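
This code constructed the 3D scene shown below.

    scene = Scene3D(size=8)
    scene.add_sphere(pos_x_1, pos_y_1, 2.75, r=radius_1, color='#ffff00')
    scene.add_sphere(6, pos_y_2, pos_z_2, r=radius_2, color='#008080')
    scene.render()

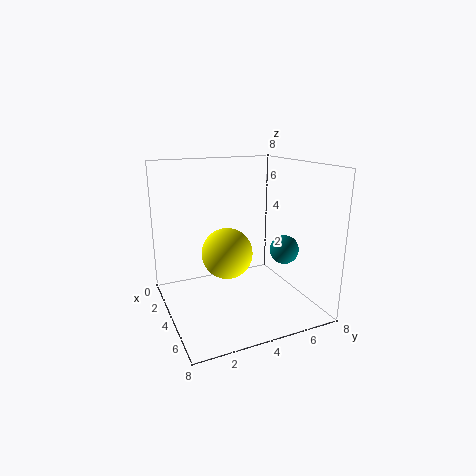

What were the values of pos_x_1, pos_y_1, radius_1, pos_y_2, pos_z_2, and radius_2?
pos_x_1 = 3; pos_y_1 = 3.75; radius_1 = 1.5; pos_y_2 = 5.75; pos_z_2 = 3.75; radius_2 = 0.75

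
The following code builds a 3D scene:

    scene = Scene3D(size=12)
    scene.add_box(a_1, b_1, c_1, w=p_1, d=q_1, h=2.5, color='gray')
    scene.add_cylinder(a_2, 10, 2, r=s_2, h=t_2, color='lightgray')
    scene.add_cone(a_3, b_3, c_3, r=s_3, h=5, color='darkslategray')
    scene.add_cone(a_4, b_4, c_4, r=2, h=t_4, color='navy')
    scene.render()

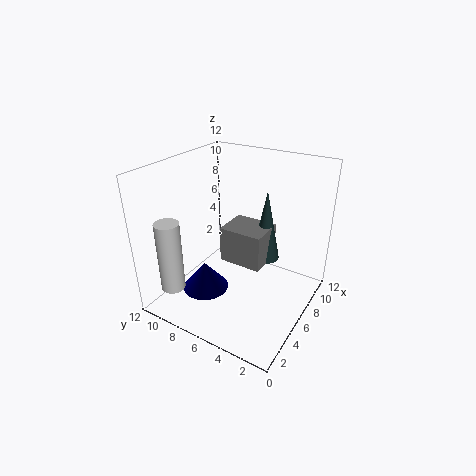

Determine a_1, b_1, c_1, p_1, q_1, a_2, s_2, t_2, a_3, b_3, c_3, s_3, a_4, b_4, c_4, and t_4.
a_1 = 2
b_1 = 2
c_1 = 6.5
p_1 = 2.5
q_1 = 3
a_2 = 2
s_2 = 1
t_2 = 6
a_3 = 4
b_3 = 2.5
c_3 = 6.5
s_3 = 1
a_4 = 4.5
b_4 = 8.5
c_4 = 1
t_4 = 2.5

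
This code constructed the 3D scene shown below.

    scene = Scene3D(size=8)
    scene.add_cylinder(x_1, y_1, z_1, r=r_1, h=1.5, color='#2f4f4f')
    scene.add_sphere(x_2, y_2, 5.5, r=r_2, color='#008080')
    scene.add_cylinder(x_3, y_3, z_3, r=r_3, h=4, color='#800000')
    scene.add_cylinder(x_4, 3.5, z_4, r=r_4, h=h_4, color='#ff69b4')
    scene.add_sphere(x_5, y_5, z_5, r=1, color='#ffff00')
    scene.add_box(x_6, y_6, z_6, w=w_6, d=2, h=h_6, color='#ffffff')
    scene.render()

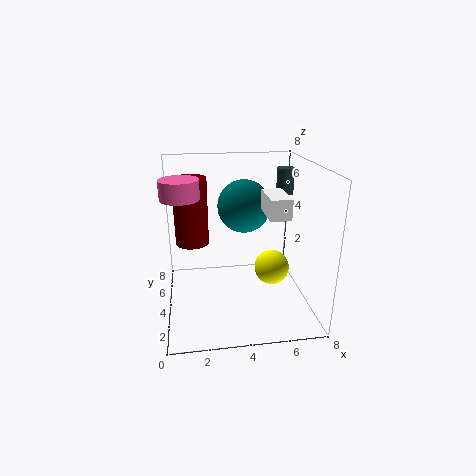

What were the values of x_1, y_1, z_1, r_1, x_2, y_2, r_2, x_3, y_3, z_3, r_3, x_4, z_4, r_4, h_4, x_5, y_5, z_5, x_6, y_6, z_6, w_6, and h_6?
x_1 = 7; y_1 = 5.5; z_1 = 6; r_1 = 0.5; x_2 = 4.5; y_2 = 5; r_2 = 1.5; x_3 = 1.5; y_3 = 6; z_3 = 3; r_3 = 1; x_4 = 1; z_4 = 6.5; r_4 = 1; h_4 = 1; x_5 = 6; y_5 = 4; z_5 = 2; x_6 = 5; y_6 = 1; z_6 = 6; w_6 = 1; h_6 = 1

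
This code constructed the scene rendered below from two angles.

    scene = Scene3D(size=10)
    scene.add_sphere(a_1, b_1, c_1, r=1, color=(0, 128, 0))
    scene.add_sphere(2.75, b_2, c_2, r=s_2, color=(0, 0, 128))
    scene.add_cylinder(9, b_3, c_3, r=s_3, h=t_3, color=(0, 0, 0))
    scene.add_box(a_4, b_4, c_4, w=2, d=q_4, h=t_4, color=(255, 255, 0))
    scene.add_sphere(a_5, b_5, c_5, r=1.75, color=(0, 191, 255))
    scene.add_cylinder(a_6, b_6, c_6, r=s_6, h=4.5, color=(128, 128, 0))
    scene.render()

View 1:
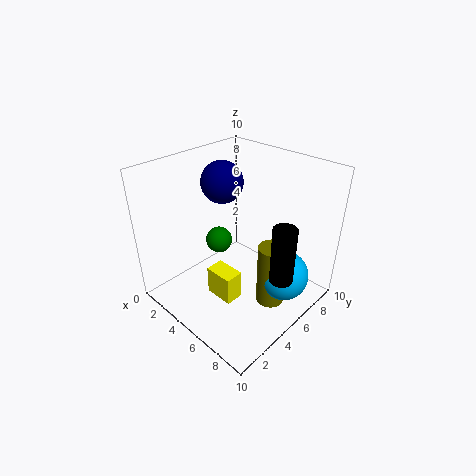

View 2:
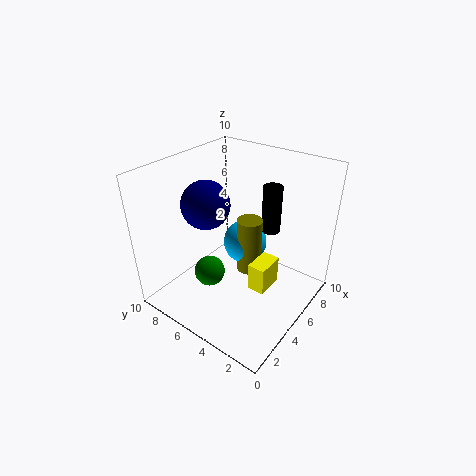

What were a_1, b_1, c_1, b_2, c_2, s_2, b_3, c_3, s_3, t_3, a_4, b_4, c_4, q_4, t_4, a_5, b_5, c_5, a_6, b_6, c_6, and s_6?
a_1 = 2.5, b_1 = 5.5, c_1 = 3.5, b_2 = 5.75, c_2 = 8.25, s_2 = 1.5, b_3 = 4.75, c_3 = 3.75, s_3 = 0.75, t_3 = 3.75, a_4 = 4.5, b_4 = 2.5, c_4 = 1.5, q_4 = 1.25, t_4 = 2, a_5 = 8, b_5 = 6.5, c_5 = 2.5, a_6 = 7.5, b_6 = 5.75, c_6 = 0.5, s_6 = 1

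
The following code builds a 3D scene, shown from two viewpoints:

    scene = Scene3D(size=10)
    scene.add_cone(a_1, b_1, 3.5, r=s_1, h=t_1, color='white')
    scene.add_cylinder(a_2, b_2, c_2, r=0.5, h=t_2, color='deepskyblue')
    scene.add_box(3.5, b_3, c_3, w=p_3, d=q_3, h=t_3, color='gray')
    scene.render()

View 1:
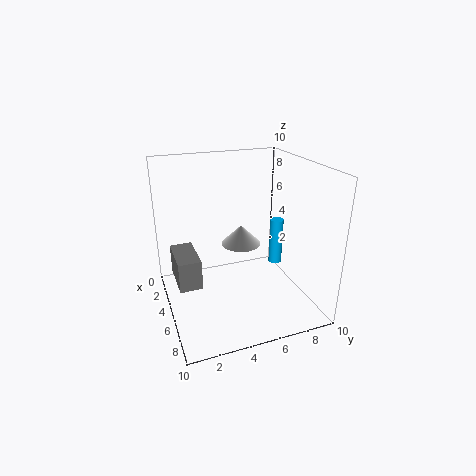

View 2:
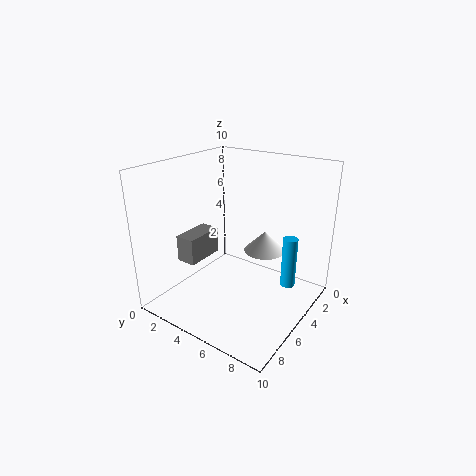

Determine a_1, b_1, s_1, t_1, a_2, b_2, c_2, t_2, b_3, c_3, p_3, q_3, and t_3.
a_1 = 3, b_1 = 6, s_1 = 1.5, t_1 = 1.5, a_2 = 4, b_2 = 8.5, c_2 = 2, t_2 = 3.5, b_3 = 0.5, c_3 = 2.5, p_3 = 3, q_3 = 1.5, t_3 = 2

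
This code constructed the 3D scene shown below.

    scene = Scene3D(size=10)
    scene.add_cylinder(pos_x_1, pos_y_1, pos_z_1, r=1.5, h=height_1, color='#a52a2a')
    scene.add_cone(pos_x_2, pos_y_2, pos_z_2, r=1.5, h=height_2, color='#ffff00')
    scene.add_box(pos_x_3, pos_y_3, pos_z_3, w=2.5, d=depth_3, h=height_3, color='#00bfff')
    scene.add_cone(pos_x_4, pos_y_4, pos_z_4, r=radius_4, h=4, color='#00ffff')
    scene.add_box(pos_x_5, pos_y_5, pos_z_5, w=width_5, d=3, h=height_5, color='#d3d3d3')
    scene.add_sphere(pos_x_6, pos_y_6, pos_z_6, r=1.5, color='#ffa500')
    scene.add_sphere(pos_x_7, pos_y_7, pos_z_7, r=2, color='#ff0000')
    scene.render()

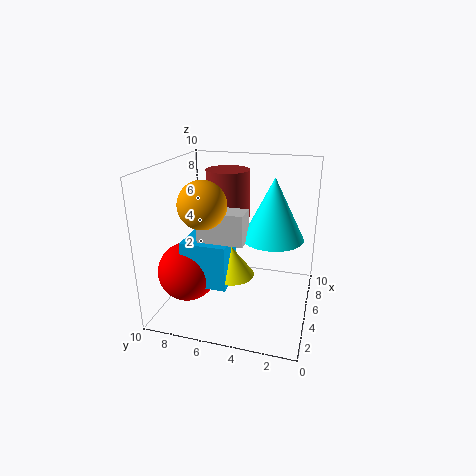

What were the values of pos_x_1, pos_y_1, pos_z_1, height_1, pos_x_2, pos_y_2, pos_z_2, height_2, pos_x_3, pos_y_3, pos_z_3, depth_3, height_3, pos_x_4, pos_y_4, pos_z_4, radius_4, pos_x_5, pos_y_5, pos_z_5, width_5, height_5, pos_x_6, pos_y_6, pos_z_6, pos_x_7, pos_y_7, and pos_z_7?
pos_x_1 = 6, pos_y_1 = 6, pos_z_1 = 5, height_1 = 4.5, pos_x_2 = 3.5, pos_y_2 = 5, pos_z_2 = 3, height_2 = 2, pos_x_3 = 2, pos_y_3 = 5, pos_z_3 = 2.5, depth_3 = 3, height_3 = 3, pos_x_4 = 4.5, pos_y_4 = 2.5, pos_z_4 = 5.5, radius_4 = 2, pos_x_5 = 2.5, pos_y_5 = 4, pos_z_5 = 5.5, width_5 = 1.5, height_5 = 2, pos_x_6 = 2.5, pos_y_6 = 6.5, pos_z_6 = 8, pos_x_7 = 3, pos_y_7 = 8, pos_z_7 = 3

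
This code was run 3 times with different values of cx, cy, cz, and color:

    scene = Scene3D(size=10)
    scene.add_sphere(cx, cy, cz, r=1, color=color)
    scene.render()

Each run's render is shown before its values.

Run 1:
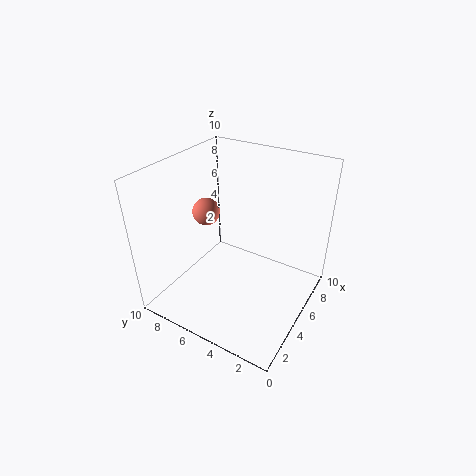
cx = 5.5, cy = 8, cz = 6, color = 'salmon'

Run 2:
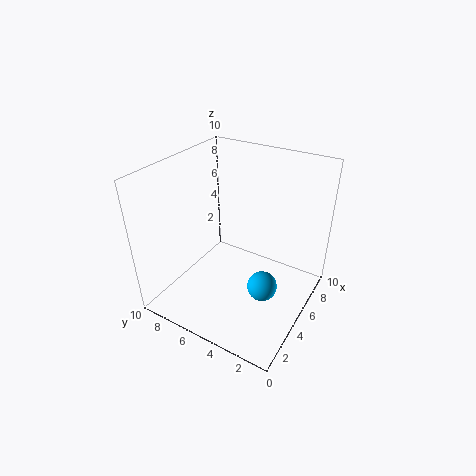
cx = 4, cy = 2.5, cz = 2.5, color = 'deepskyblue'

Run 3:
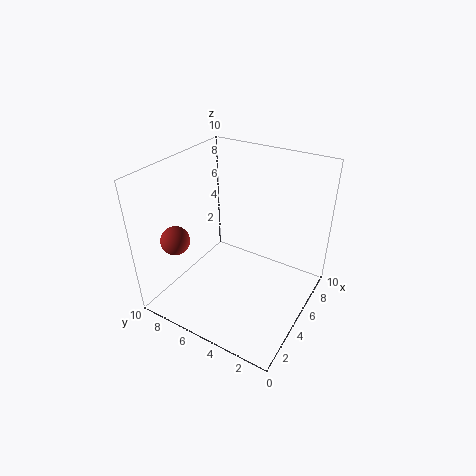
cx = 2.5, cy = 8.5, cz = 5, color = 'brown'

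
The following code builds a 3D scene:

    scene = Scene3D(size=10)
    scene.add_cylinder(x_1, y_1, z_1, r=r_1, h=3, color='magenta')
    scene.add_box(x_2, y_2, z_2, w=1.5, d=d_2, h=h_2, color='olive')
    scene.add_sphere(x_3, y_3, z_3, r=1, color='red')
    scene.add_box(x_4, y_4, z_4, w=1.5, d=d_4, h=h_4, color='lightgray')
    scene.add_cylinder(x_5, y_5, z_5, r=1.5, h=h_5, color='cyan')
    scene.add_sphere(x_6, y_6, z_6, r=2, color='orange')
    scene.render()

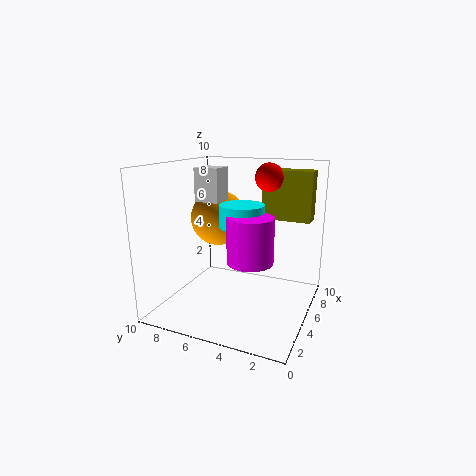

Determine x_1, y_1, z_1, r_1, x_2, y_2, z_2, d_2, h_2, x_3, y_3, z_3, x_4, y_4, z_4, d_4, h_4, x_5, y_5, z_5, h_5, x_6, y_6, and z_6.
x_1 = 3.5, y_1 = 3.5, z_1 = 4, r_1 = 1.5, x_2 = 7, y_2 = 0.5, z_2 = 6, d_2 = 3.5, h_2 = 3.5, x_3 = 7, y_3 = 3.5, z_3 = 9, x_4 = 2, y_4 = 5, z_4 = 8, d_4 = 1.5, h_4 = 2, x_5 = 4.5, y_5 = 4.5, z_5 = 6, h_5 = 1.5, x_6 = 6, y_6 = 7, z_6 = 6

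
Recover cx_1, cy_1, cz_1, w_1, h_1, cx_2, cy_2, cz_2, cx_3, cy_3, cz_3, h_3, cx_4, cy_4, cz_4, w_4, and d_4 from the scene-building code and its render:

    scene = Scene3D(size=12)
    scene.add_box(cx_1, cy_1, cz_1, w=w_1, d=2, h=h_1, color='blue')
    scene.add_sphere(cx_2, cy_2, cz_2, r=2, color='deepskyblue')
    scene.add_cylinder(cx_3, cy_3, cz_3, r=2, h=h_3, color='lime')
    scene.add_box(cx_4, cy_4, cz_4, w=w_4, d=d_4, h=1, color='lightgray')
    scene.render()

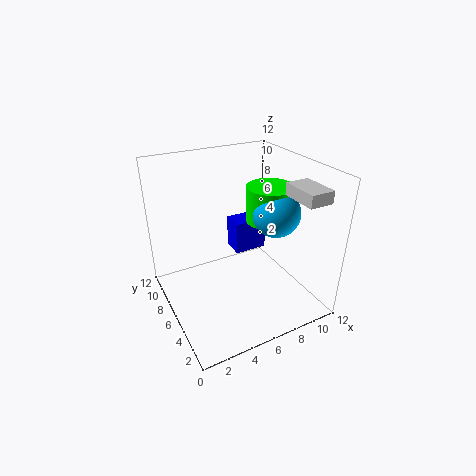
cx_1 = 7
cy_1 = 8
cz_1 = 3
w_1 = 3
h_1 = 3
cx_2 = 9
cy_2 = 5
cz_2 = 8
cx_3 = 9
cy_3 = 6
cz_3 = 7
h_3 = 3
cx_4 = 9
cy_4 = 1
cz_4 = 10
w_4 = 2
d_4 = 3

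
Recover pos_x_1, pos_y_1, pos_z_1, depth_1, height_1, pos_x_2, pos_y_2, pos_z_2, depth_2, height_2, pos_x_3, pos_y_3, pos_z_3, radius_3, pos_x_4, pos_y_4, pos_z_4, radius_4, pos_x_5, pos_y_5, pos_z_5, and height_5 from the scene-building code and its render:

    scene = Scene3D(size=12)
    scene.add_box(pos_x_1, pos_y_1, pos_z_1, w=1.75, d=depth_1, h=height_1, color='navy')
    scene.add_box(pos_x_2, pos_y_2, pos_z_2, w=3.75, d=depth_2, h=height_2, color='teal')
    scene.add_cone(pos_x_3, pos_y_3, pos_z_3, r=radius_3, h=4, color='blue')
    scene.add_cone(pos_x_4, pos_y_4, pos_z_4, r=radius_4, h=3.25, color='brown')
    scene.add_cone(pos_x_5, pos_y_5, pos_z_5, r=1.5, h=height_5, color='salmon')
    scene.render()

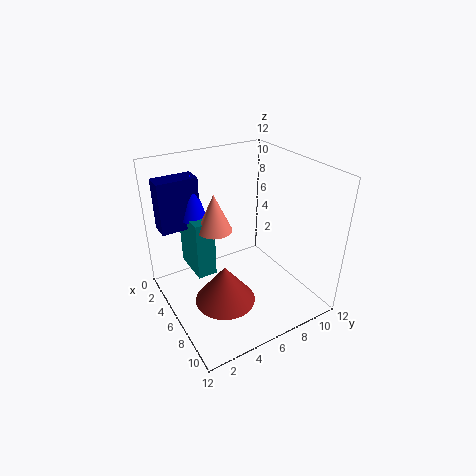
pos_x_1 = 0.75, pos_y_1 = 0.75, pos_z_1 = 6, depth_1 = 3.5, height_1 = 4.5, pos_x_2 = 0.5, pos_y_2 = 3, pos_z_2 = 1.75, depth_2 = 1.75, height_2 = 5.25, pos_x_3 = 2, pos_y_3 = 3.75, pos_z_3 = 6.75, radius_3 = 1.25, pos_x_4 = 7.25, pos_y_4 = 4, pos_z_4 = 1.25, radius_4 = 2.5, pos_x_5 = 4.25, pos_y_5 = 4.75, pos_z_5 = 6.25, height_5 = 3.25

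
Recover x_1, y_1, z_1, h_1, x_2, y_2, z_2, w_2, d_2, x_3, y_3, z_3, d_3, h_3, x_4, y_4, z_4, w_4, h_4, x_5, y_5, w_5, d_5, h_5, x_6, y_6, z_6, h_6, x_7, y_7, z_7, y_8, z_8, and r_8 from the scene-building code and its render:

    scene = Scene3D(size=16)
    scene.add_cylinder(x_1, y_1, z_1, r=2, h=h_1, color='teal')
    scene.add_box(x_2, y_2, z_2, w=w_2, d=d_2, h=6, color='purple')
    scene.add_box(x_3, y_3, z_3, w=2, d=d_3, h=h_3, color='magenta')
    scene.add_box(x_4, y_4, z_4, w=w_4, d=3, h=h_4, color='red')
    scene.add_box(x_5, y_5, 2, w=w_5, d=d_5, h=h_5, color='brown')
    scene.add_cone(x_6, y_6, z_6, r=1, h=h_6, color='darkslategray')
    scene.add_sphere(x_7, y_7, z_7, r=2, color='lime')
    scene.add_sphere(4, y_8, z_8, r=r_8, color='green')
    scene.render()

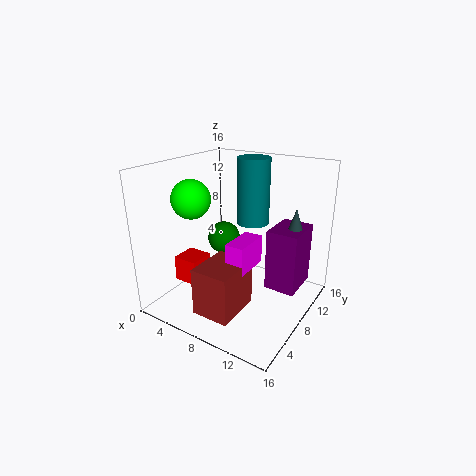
x_1 = 7, y_1 = 13, z_1 = 8, h_1 = 8, x_2 = 13, y_2 = 5, z_2 = 5, w_2 = 3, d_2 = 4, x_3 = 9, y_3 = 4, z_3 = 6, d_3 = 4, h_3 = 3, x_4 = 1, y_4 = 5, z_4 = 2, w_4 = 3, h_4 = 3, x_5 = 7, y_5 = 1, w_5 = 4, d_5 = 5, h_5 = 5, x_6 = 15, y_6 = 7, z_6 = 10, h_6 = 3, x_7 = 5, y_7 = 4, z_7 = 13, y_8 = 11, z_8 = 6, r_8 = 2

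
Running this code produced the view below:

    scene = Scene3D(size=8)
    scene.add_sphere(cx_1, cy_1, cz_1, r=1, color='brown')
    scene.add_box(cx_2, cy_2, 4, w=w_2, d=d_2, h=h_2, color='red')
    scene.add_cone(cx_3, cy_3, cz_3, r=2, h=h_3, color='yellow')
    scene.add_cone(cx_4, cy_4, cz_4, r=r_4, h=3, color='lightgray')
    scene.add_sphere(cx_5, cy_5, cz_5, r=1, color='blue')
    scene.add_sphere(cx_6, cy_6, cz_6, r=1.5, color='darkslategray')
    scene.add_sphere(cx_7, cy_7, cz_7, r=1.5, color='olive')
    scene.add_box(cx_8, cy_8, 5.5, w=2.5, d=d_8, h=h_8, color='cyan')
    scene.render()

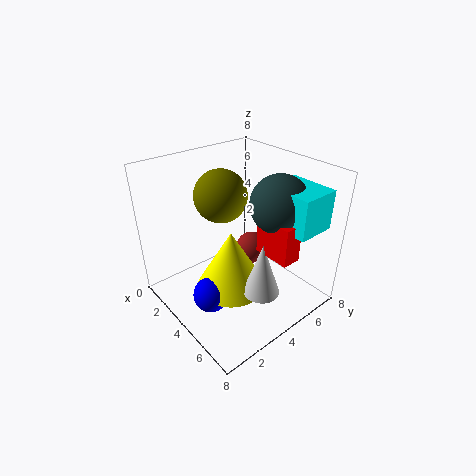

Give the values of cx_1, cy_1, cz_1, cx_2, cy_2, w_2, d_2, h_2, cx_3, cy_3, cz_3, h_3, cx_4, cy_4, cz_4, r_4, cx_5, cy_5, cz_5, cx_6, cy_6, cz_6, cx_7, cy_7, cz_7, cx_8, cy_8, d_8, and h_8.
cx_1 = 3
cy_1 = 6
cz_1 = 2
cx_2 = 5.5
cy_2 = 4
w_2 = 2
d_2 = 1
h_2 = 2
cx_3 = 4
cy_3 = 3.5
cz_3 = 1
h_3 = 3.5
cx_4 = 6
cy_4 = 4
cz_4 = 1.5
r_4 = 1
cx_5 = 4
cy_5 = 2
cz_5 = 1
cx_6 = 6
cy_6 = 5
cz_6 = 6.5
cx_7 = 2.5
cy_7 = 4
cz_7 = 6
cx_8 = 5.5
cy_8 = 4.5
d_8 = 2
h_8 = 2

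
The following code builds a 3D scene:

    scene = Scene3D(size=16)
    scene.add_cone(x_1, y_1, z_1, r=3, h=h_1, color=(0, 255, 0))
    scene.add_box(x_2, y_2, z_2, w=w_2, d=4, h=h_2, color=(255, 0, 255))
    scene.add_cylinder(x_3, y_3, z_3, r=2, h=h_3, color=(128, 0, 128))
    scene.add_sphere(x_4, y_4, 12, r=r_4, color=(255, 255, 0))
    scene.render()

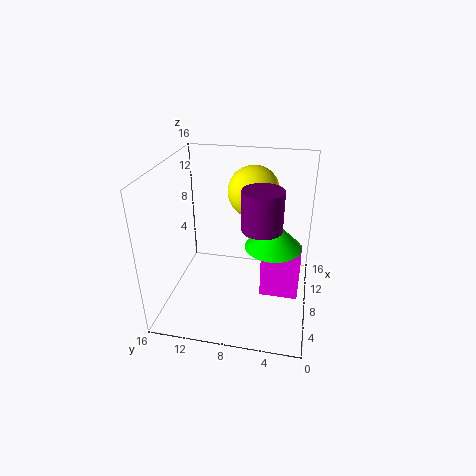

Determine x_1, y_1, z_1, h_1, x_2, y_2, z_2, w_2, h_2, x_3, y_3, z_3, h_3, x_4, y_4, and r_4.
x_1 = 7; y_1 = 4; z_1 = 8; h_1 = 3; x_2 = 5; y_2 = 1; z_2 = 3; w_2 = 3; h_2 = 5; x_3 = 5; y_3 = 5; z_3 = 11; h_3 = 4; x_4 = 12; y_4 = 7; r_4 = 3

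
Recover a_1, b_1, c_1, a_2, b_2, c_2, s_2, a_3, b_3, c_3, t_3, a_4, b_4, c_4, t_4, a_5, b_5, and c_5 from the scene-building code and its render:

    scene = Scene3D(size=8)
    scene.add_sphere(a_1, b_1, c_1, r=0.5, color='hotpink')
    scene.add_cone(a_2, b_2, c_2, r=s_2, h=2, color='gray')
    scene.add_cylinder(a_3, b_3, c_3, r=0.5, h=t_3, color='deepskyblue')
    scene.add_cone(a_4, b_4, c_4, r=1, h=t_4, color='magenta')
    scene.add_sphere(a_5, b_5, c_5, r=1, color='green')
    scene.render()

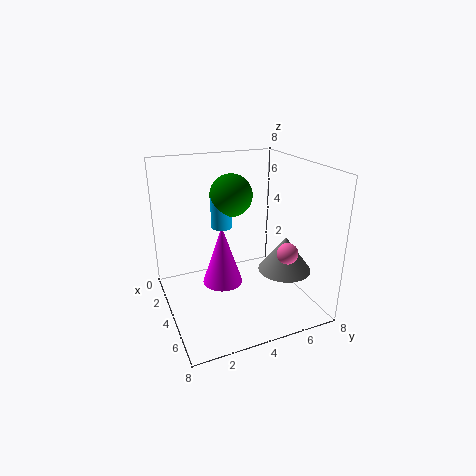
a_1 = 7.5, b_1 = 5, c_1 = 4.5, a_2 = 5, b_2 = 6.5, c_2 = 2, s_2 = 1.5, a_3 = 5.5, b_3 = 2.5, c_3 = 5.5, t_3 = 1.5, a_4 = 5.5, b_4 = 2.5, c_4 = 2.5, t_4 = 3, a_5 = 5.5, b_5 = 3, c_5 = 7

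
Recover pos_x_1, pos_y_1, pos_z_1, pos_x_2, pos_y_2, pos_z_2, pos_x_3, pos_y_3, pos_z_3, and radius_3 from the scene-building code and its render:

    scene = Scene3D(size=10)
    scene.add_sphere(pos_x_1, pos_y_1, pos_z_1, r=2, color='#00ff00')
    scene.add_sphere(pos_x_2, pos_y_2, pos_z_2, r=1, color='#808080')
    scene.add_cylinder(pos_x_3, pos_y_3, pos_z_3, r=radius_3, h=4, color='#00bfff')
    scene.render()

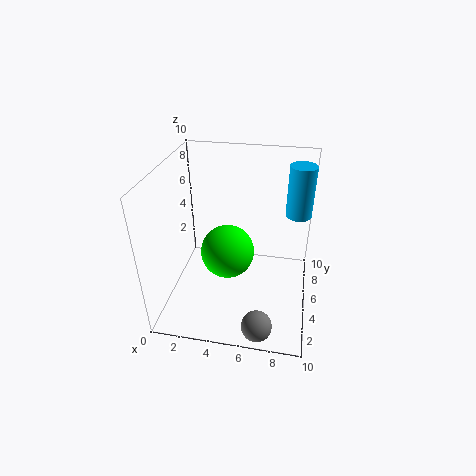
pos_x_1 = 4, pos_y_1 = 6, pos_z_1 = 3, pos_x_2 = 7, pos_y_2 = 1, pos_z_2 = 1, pos_x_3 = 9, pos_y_3 = 9, pos_z_3 = 5, radius_3 = 1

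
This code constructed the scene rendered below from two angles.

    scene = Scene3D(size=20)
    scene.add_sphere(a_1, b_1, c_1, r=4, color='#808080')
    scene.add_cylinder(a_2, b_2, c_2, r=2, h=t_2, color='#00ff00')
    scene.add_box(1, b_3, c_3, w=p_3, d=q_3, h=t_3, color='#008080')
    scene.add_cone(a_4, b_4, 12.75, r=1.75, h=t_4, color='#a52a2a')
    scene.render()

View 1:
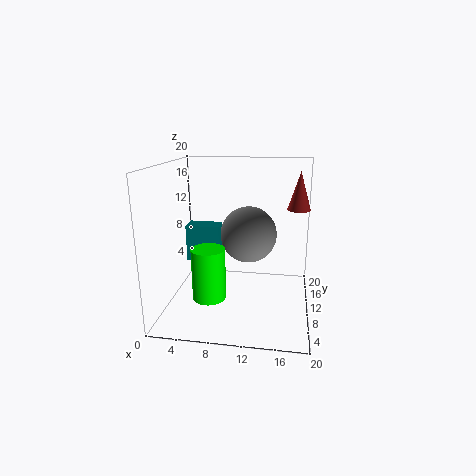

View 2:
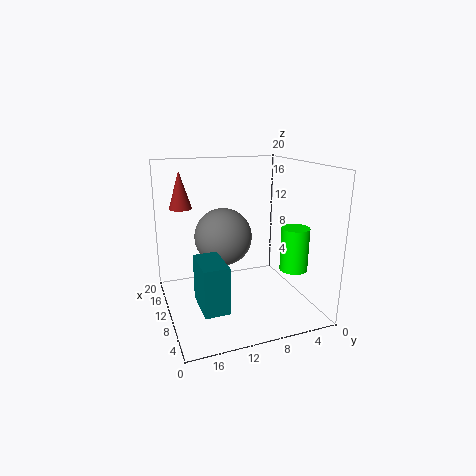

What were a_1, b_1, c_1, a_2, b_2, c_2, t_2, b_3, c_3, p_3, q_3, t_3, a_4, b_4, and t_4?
a_1 = 11.25
b_1 = 11.75
c_1 = 10
a_2 = 7.75
b_2 = 2.25
c_2 = 5
t_2 = 6.25
b_3 = 14.25
c_3 = 4.25
p_3 = 5.25
q_3 = 3
t_3 = 5.75
a_4 = 18.25
b_4 = 16.25
t_4 = 5.75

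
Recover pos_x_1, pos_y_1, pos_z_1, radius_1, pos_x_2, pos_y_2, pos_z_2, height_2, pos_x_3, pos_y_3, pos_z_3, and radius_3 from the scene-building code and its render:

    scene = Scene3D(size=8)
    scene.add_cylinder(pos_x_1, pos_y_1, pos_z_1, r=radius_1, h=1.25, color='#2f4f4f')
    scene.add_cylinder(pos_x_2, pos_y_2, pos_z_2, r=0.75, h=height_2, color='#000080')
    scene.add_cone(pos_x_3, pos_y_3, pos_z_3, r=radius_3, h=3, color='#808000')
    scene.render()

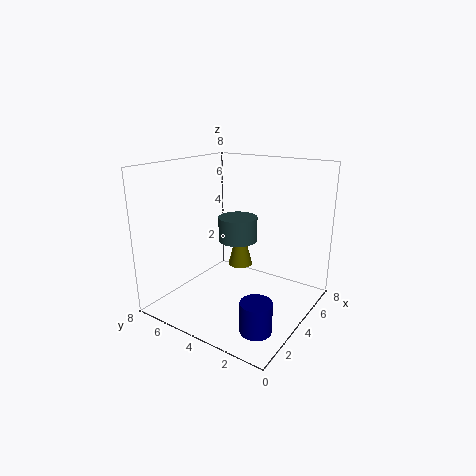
pos_x_1 = 3.25, pos_y_1 = 3.5, pos_z_1 = 4.25, radius_1 = 1, pos_x_2 = 1, pos_y_2 = 1, pos_z_2 = 1, height_2 = 1.5, pos_x_3 = 5.75, pos_y_3 = 5, pos_z_3 = 1.5, radius_3 = 0.75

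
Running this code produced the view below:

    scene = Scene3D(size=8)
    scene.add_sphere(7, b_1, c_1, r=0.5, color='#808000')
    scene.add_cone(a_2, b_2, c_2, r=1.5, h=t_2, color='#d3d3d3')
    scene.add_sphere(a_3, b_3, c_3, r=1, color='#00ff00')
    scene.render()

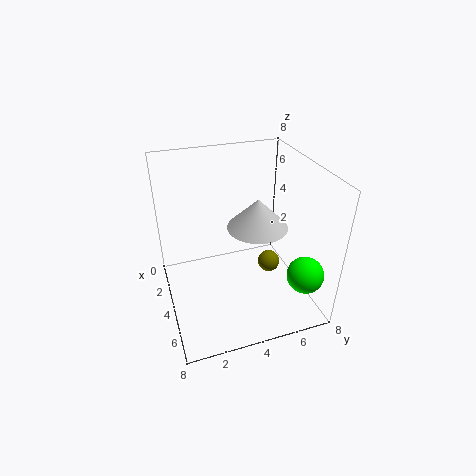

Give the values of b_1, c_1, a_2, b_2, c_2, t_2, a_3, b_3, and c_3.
b_1 = 4.5, c_1 = 4.5, a_2 = 5.5, b_2 = 4.5, c_2 = 5.5, t_2 = 1.5, a_3 = 6.5, b_3 = 7, c_3 = 2.5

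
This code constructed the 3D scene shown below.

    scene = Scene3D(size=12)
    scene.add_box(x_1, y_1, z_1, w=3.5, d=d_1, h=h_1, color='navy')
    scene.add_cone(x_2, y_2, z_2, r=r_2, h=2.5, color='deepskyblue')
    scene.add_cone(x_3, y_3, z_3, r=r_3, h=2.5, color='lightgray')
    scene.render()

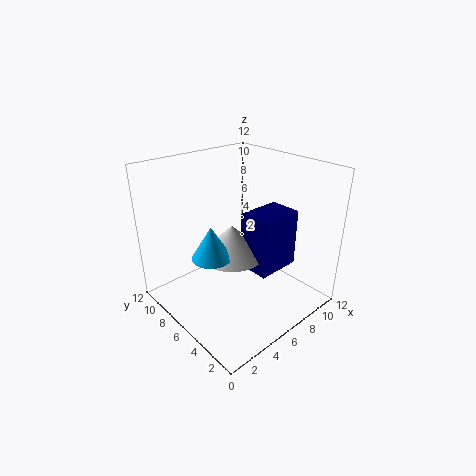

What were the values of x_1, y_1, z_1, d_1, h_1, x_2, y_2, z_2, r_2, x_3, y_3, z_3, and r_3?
x_1 = 5; y_1 = 2; z_1 = 4.5; d_1 = 2.5; h_1 = 4.5; x_2 = 2.5; y_2 = 5; z_2 = 6; r_2 = 1.5; x_3 = 4.5; y_3 = 5; z_3 = 5.5; r_3 = 2.5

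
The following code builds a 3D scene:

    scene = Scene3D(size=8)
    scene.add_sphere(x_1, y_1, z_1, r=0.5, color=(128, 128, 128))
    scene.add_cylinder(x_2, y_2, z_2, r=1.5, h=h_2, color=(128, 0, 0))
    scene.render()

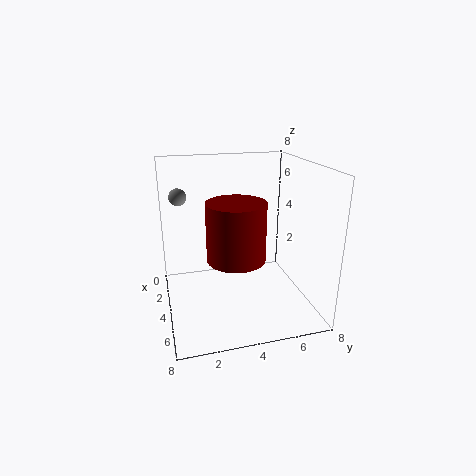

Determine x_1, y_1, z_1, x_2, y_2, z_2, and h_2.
x_1 = 2
y_1 = 1
z_1 = 6
x_2 = 5.5
y_2 = 3.5
z_2 = 3.5
h_2 = 3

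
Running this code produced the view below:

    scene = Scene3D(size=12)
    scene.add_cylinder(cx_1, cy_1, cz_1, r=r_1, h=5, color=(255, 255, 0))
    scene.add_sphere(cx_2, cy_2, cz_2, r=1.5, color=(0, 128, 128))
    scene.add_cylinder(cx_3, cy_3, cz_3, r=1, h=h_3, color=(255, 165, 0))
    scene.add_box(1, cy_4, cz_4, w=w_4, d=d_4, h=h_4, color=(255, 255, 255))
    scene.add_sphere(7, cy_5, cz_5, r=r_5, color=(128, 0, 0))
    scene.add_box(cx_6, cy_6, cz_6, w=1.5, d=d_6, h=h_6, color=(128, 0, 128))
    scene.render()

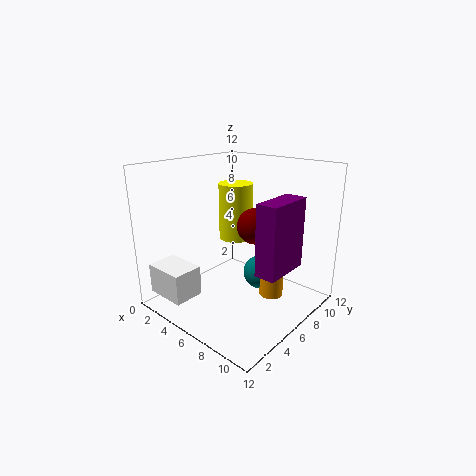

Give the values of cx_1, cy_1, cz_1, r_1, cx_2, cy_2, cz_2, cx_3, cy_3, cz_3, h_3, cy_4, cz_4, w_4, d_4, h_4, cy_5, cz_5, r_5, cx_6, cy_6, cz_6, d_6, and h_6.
cx_1 = 4
cy_1 = 8
cz_1 = 5
r_1 = 1.5
cx_2 = 6.5
cy_2 = 8.5
cz_2 = 2
cx_3 = 8.5
cy_3 = 7.5
cz_3 = 1
h_3 = 3.5
cy_4 = 0.5
cz_4 = 1.5
w_4 = 3.5
d_4 = 2.5
h_4 = 2.5
cy_5 = 7
cz_5 = 7
r_5 = 1.5
cx_6 = 10.5
cy_6 = 2.5
cz_6 = 5.5
d_6 = 3.5
h_6 = 5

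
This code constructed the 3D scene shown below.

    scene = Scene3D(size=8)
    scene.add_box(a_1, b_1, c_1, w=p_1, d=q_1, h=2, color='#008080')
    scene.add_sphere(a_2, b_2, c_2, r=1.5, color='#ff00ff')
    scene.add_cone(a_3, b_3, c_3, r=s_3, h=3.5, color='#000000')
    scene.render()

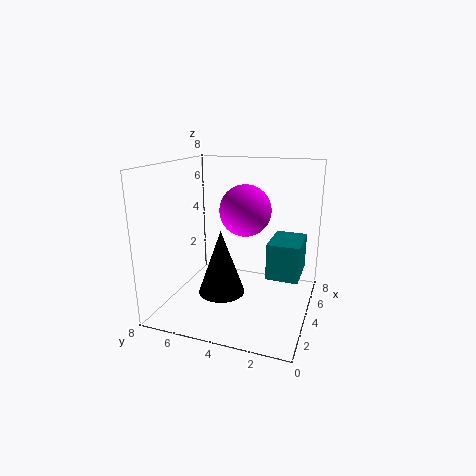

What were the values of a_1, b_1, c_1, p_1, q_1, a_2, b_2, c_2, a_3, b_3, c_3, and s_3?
a_1 = 3.5
b_1 = 0.5
c_1 = 2
p_1 = 2.5
q_1 = 1.75
a_2 = 5.25
b_2 = 4
c_2 = 5.25
a_3 = 2.75
b_3 = 4.5
c_3 = 1.25
s_3 = 1.25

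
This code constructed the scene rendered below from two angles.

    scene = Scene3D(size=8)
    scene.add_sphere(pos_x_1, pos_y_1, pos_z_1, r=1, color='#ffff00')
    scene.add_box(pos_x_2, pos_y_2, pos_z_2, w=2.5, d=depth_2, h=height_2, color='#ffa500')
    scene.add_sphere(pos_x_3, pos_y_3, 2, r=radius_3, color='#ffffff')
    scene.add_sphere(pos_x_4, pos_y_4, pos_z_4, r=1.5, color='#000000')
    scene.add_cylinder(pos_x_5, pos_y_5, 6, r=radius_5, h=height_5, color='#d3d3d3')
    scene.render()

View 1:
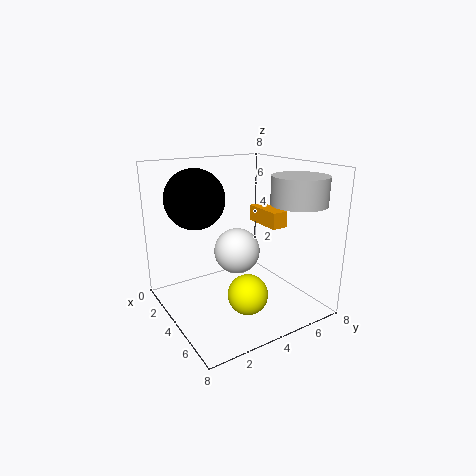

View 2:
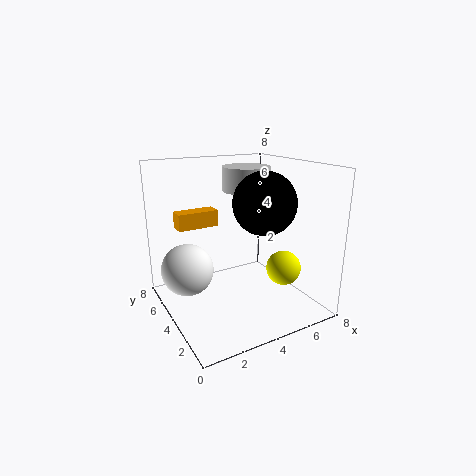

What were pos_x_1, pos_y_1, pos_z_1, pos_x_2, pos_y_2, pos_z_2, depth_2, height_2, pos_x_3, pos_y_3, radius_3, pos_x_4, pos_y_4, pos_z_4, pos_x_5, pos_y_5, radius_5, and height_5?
pos_x_1 = 6.5
pos_y_1 = 3
pos_z_1 = 2
pos_x_2 = 1.5
pos_y_2 = 6.5
pos_z_2 = 4
depth_2 = 1
height_2 = 1
pos_x_3 = 1.5
pos_y_3 = 5.5
radius_3 = 1.5
pos_x_4 = 4
pos_y_4 = 1.5
pos_z_4 = 6.5
pos_x_5 = 6
pos_y_5 = 6.5
radius_5 = 1.5
height_5 = 1.5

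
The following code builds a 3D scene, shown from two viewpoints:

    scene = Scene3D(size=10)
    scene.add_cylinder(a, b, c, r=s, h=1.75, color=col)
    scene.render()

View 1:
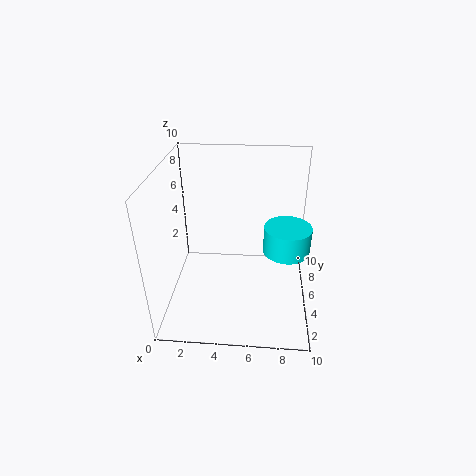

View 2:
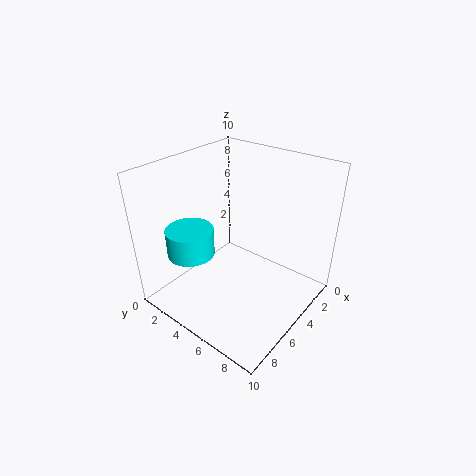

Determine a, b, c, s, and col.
a = 8.25; b = 3.75; c = 5; s = 1.5; col = 'cyan'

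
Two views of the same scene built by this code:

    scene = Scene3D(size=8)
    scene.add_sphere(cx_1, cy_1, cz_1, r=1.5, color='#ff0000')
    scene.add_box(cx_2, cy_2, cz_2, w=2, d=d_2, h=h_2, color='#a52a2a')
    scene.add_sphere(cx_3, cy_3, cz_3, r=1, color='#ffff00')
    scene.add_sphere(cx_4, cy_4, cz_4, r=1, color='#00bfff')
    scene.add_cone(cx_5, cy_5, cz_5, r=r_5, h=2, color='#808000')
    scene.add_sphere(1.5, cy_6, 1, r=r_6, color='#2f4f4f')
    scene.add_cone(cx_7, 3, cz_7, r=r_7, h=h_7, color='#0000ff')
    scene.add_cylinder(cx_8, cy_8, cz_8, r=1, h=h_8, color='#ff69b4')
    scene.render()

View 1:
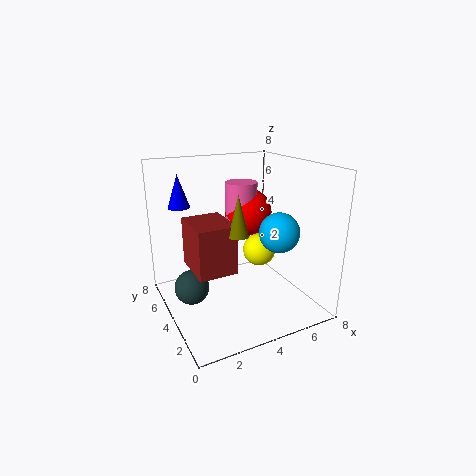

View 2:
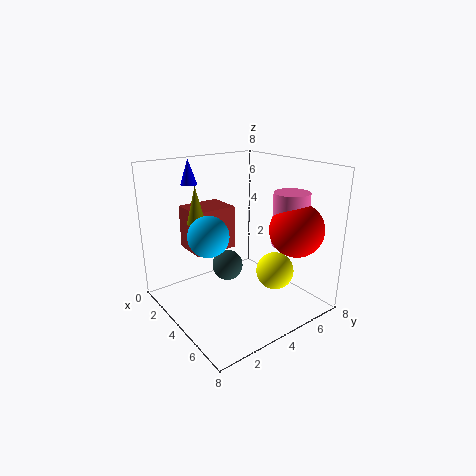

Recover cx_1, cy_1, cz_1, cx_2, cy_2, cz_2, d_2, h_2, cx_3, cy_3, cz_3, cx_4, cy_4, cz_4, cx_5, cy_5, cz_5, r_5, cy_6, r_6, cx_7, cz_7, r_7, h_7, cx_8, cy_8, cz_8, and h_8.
cx_1 = 6; cy_1 = 6.5; cz_1 = 4.5; cx_2 = 1; cy_2 = 2; cz_2 = 3; d_2 = 2.5; h_2 = 2.5; cx_3 = 6; cy_3 = 5; cz_3 = 2.5; cx_4 = 5; cy_4 = 1.5; cz_4 = 5; cx_5 = 3; cy_5 = 2; cz_5 = 5; r_5 = 0.5; cy_6 = 5; r_6 = 1; cx_7 = 0.5; cz_7 = 6.5; r_7 = 0.5; h_7 = 1.5; cx_8 = 5.5; cy_8 = 6.5; cz_8 = 3.5; h_8 = 3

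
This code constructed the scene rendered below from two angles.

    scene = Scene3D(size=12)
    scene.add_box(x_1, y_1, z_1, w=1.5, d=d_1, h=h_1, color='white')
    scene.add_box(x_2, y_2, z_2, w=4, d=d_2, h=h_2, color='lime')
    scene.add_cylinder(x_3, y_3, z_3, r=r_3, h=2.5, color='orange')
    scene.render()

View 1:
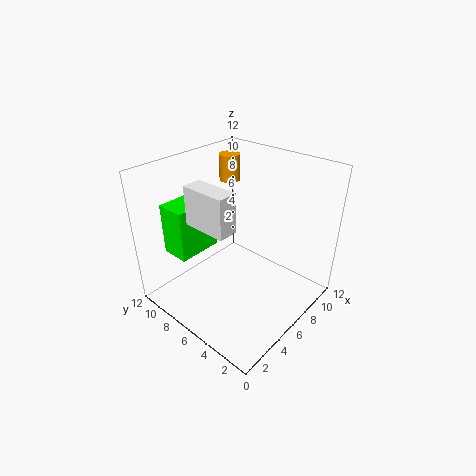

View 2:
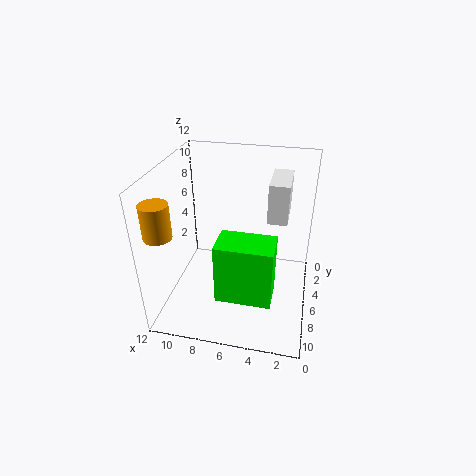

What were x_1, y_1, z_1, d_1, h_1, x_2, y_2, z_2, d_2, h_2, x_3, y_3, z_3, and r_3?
x_1 = 2, y_1 = 4, z_1 = 8.5, d_1 = 3.5, h_1 = 3, x_2 = 2.5, y_2 = 9, z_2 = 4, d_2 = 2.5, h_2 = 4.5, x_3 = 10.5, y_3 = 11, z_3 = 8.5, r_3 = 1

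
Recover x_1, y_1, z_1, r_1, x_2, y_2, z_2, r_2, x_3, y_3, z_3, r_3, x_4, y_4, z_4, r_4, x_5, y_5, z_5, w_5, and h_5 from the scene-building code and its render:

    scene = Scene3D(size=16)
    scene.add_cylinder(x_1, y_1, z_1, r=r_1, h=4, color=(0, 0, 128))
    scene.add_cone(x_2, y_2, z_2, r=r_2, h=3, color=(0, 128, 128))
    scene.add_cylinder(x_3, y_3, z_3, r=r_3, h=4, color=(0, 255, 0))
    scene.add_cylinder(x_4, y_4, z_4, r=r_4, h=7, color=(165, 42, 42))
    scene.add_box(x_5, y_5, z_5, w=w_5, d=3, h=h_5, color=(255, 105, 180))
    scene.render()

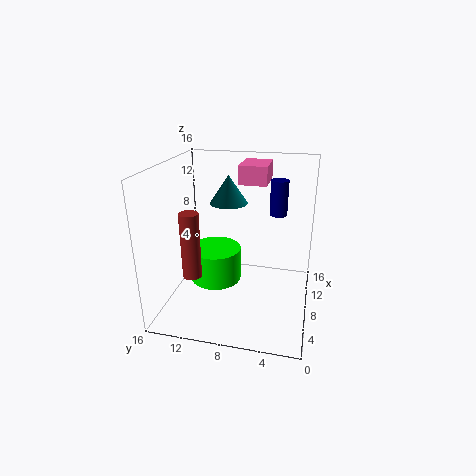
x_1 = 11; y_1 = 4; z_1 = 10; r_1 = 1; x_2 = 8; y_2 = 9; z_2 = 12; r_2 = 2; x_3 = 9; y_3 = 11; z_3 = 2; r_3 = 3; x_4 = 4; y_4 = 12; z_4 = 5; r_4 = 1; x_5 = 8; y_5 = 5; z_5 = 14; w_5 = 4; h_5 = 2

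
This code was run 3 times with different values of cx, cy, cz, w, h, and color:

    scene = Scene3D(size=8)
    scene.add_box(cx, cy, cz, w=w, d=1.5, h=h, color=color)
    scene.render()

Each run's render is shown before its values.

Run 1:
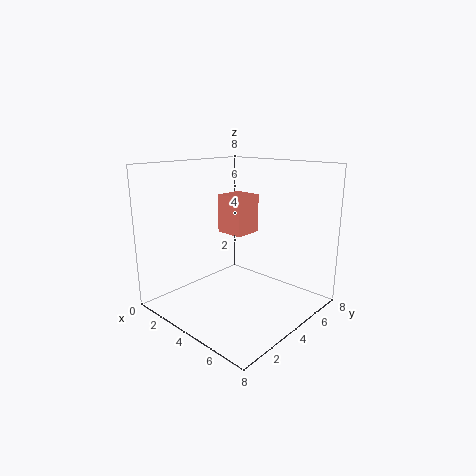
cx = 3.5
cy = 3
cz = 4.5
w = 1.5
h = 2
color = 'salmon'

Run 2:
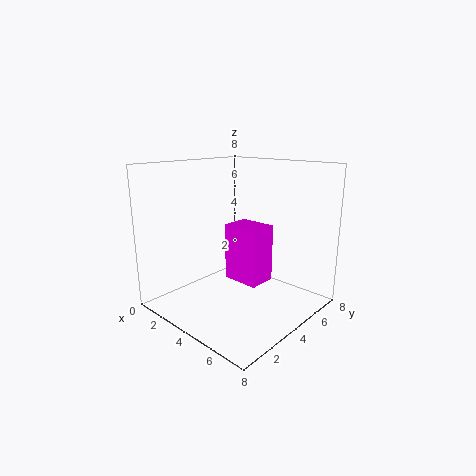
cx = 4
cy = 3
cz = 2
w = 2
h = 3
color = 'magenta'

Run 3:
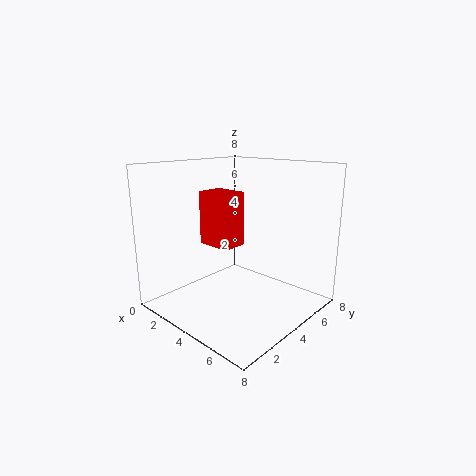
cx = 2
cy = 3
cz = 3.5
w = 2
h = 3
color = 'red'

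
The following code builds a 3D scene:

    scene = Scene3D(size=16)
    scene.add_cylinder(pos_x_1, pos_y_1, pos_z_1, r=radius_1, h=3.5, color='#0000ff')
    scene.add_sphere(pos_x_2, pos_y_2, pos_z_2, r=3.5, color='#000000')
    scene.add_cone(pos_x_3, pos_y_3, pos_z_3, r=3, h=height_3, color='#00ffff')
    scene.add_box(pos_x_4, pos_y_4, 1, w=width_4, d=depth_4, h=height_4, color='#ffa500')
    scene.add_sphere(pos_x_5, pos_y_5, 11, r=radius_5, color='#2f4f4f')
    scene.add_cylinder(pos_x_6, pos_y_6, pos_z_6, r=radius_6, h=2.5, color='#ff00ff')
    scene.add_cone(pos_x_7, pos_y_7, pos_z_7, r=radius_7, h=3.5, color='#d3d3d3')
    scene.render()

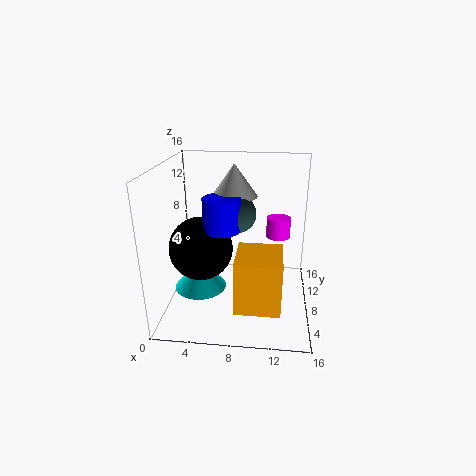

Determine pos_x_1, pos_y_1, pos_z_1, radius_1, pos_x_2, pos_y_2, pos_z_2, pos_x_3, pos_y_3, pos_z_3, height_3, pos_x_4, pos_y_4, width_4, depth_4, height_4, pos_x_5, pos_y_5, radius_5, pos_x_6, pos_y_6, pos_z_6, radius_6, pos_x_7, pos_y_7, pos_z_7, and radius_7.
pos_x_1 = 6.5, pos_y_1 = 6.5, pos_z_1 = 9.5, radius_1 = 2, pos_x_2 = 4, pos_y_2 = 7, pos_z_2 = 7, pos_x_3 = 3.5, pos_y_3 = 8, pos_z_3 = 1.5, height_3 = 3.5, pos_x_4 = 8, pos_y_4 = 3.5, width_4 = 5, depth_4 = 5.5, height_4 = 6, pos_x_5 = 8, pos_y_5 = 7.5, radius_5 = 2, pos_x_6 = 12.5, pos_y_6 = 13.5, pos_z_6 = 6, radius_6 = 1.5, pos_x_7 = 7.5, pos_y_7 = 9, pos_z_7 = 12.5, radius_7 = 2.5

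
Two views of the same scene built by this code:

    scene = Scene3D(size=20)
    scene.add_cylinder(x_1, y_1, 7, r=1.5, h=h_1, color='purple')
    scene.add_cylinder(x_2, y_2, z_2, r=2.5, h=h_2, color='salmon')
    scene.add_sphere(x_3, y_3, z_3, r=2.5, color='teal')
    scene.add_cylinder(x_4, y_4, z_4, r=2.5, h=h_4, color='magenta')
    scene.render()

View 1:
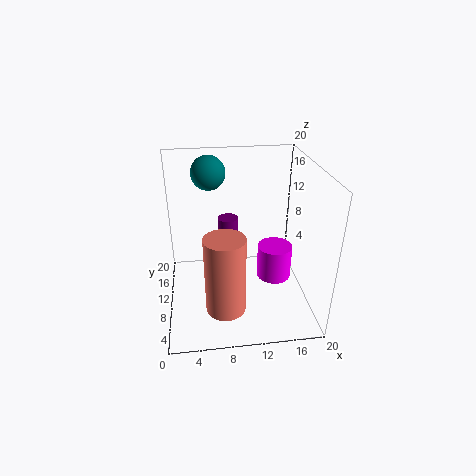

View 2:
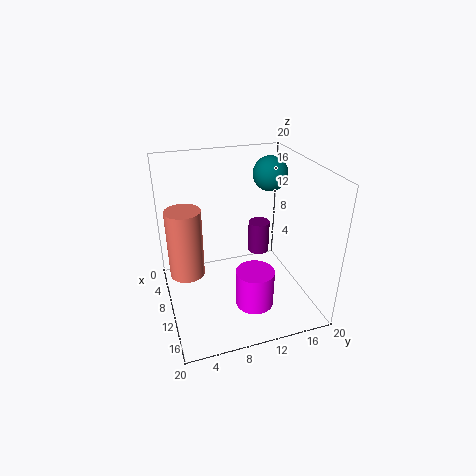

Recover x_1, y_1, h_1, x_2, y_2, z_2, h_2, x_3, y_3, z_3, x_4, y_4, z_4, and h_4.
x_1 = 9, y_1 = 13.5, h_1 = 4.5, x_2 = 7.5, y_2 = 3, z_2 = 4, h_2 = 10, x_3 = 6.5, y_3 = 16, z_3 = 17.5, x_4 = 15.5, y_4 = 10.5, z_4 = 3, h_4 = 5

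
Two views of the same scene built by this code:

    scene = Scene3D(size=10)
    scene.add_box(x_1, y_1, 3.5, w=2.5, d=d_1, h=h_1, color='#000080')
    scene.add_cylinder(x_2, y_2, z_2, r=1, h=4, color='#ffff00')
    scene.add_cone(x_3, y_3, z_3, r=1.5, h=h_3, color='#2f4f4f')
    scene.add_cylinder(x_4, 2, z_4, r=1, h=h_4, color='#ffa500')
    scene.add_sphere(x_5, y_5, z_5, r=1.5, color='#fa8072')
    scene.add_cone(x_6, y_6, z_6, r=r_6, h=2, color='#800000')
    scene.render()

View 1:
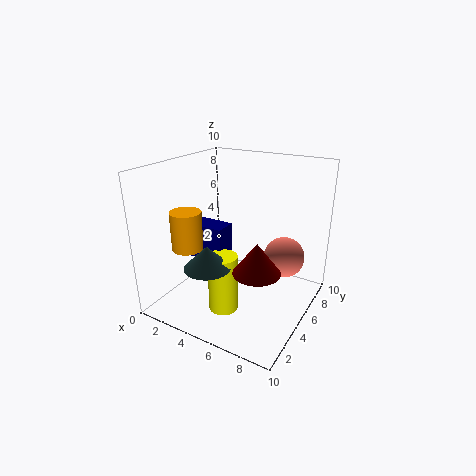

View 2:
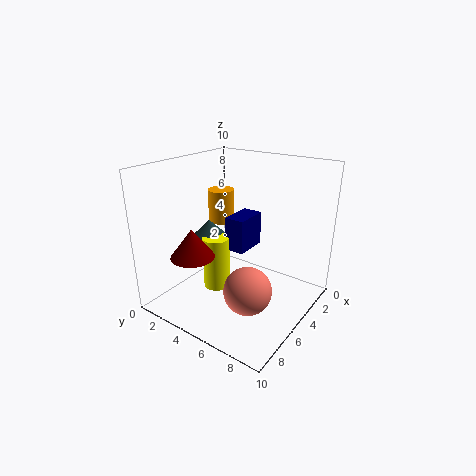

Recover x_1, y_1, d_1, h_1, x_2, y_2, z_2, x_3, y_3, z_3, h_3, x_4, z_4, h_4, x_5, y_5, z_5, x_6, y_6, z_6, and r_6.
x_1 = 2, y_1 = 3.5, d_1 = 1.5, h_1 = 2.5, x_2 = 5, y_2 = 3, z_2 = 0.5, x_3 = 4.5, y_3 = 2, z_3 = 4, h_3 = 1.5, x_4 = 3, z_4 = 5, h_4 = 2.5, x_5 = 7.5, y_5 = 7.5, z_5 = 3, x_6 = 7.5, y_6 = 3, z_6 = 4, r_6 = 1.5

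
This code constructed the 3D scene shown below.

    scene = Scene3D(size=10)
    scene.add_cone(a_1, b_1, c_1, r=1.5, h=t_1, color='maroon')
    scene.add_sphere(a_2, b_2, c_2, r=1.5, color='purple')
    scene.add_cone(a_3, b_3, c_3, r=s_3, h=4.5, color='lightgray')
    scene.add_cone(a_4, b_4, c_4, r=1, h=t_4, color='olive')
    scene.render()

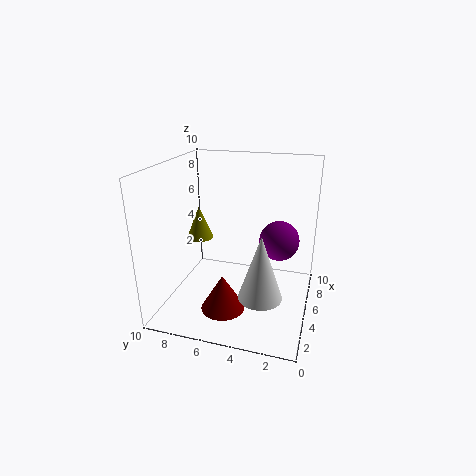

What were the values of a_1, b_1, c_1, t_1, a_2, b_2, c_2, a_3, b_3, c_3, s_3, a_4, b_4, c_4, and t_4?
a_1 = 3; b_1 = 5.5; c_1 = 0.5; t_1 = 2.5; a_2 = 7.5; b_2 = 2.5; c_2 = 4; a_3 = 3.5; b_3 = 3; c_3 = 1.5; s_3 = 1.5; a_4 = 6.5; b_4 = 8.5; c_4 = 4; t_4 = 2.5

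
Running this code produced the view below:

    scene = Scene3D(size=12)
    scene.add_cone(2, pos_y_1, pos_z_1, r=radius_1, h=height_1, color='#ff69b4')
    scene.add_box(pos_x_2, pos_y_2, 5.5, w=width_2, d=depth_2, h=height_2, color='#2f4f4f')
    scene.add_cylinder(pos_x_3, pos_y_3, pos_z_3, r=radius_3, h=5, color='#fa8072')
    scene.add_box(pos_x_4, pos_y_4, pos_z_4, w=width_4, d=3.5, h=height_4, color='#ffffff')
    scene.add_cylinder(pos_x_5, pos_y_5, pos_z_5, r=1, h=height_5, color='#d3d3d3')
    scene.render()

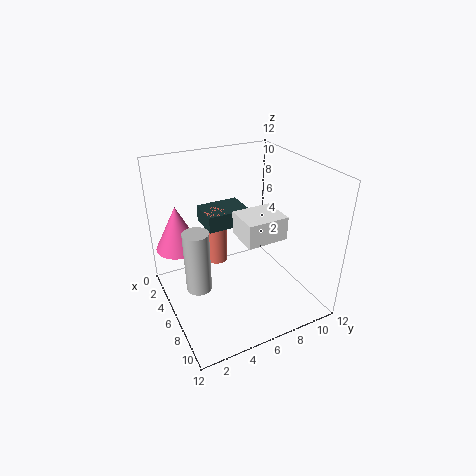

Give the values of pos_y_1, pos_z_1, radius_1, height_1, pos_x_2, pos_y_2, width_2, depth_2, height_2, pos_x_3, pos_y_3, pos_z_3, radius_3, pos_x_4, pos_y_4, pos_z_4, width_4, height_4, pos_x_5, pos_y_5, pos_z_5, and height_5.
pos_y_1 = 2, pos_z_1 = 4, radius_1 = 2, height_1 = 4, pos_x_2 = 0.5, pos_y_2 = 4.5, width_2 = 3, depth_2 = 4, height_2 = 1.5, pos_x_3 = 2.5, pos_y_3 = 5.5, pos_z_3 = 2, radius_3 = 1, pos_x_4 = 5, pos_y_4 = 6, pos_z_4 = 6, width_4 = 3, height_4 = 2, pos_x_5 = 7, pos_y_5 = 2, pos_z_5 = 3, height_5 = 5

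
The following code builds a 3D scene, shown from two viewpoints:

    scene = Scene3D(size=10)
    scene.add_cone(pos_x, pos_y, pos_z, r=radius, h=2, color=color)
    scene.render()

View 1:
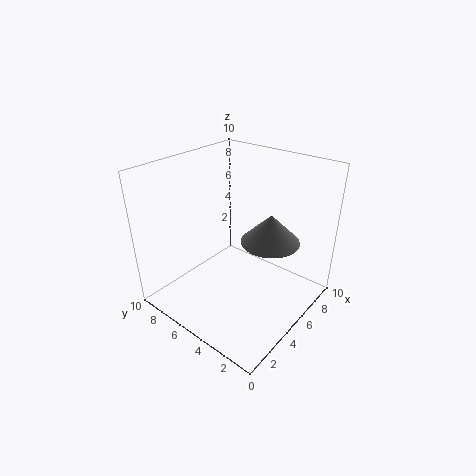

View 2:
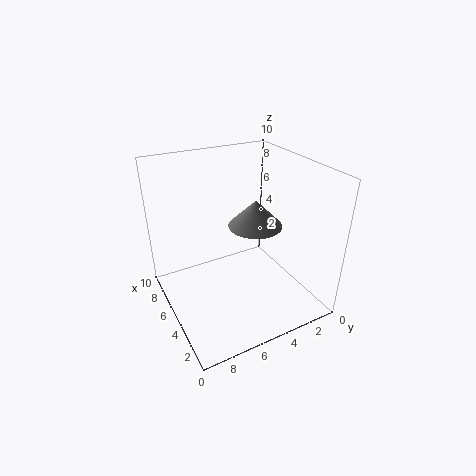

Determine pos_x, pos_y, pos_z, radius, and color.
pos_x = 6; pos_y = 3; pos_z = 5; radius = 2; color = 'gray'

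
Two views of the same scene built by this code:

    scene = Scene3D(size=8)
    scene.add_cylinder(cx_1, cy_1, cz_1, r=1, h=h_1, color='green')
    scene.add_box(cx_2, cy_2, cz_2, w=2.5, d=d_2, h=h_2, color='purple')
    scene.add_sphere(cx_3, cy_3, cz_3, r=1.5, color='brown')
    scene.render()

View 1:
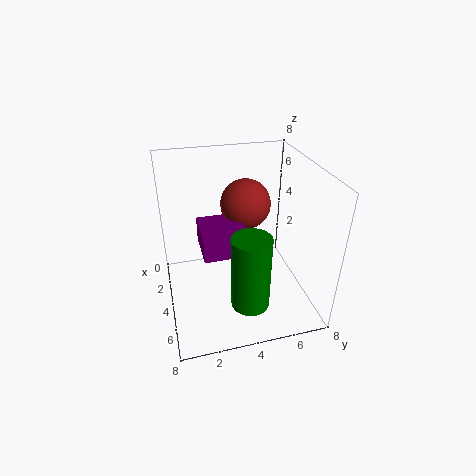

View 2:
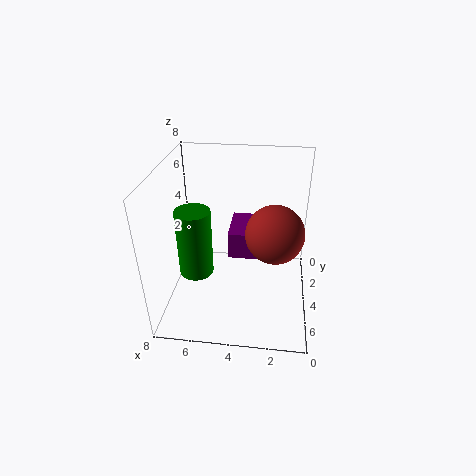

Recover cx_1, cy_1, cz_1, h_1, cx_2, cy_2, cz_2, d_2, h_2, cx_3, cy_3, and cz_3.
cx_1 = 6.5, cy_1 = 4, cz_1 = 1.5, h_1 = 4, cx_2 = 2, cy_2 = 2, cz_2 = 3, d_2 = 2.5, h_2 = 1.5, cx_3 = 2, cy_3 = 5, cz_3 = 5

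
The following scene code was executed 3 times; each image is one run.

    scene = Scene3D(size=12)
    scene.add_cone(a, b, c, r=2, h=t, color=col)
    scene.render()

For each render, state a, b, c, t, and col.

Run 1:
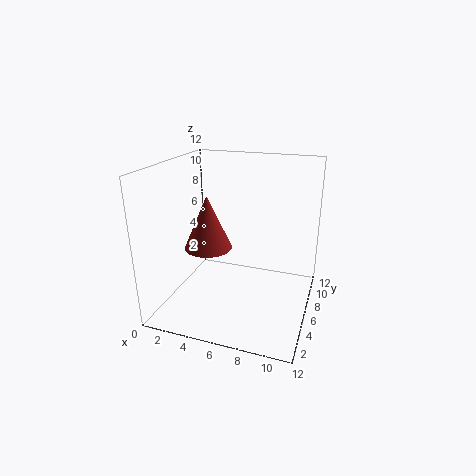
a = 3.5; b = 5.5; c = 5; t = 4.5; col = 'brown'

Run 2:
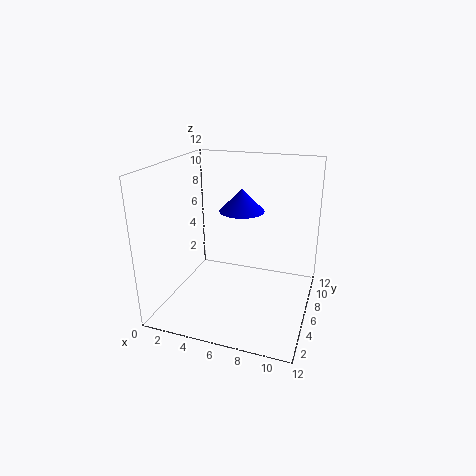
a = 5.5; b = 8.5; c = 7.5; t = 2; col = 'blue'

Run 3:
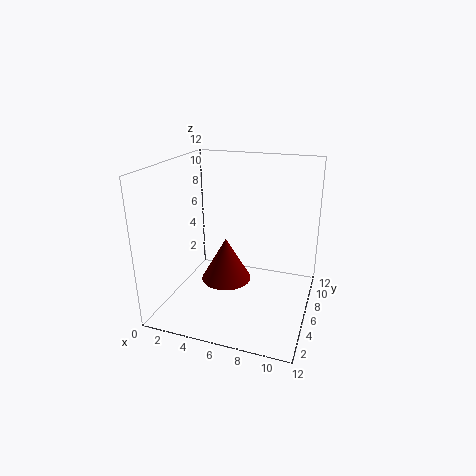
a = 5.5; b = 4.5; c = 3; t = 3.5; col = 'maroon'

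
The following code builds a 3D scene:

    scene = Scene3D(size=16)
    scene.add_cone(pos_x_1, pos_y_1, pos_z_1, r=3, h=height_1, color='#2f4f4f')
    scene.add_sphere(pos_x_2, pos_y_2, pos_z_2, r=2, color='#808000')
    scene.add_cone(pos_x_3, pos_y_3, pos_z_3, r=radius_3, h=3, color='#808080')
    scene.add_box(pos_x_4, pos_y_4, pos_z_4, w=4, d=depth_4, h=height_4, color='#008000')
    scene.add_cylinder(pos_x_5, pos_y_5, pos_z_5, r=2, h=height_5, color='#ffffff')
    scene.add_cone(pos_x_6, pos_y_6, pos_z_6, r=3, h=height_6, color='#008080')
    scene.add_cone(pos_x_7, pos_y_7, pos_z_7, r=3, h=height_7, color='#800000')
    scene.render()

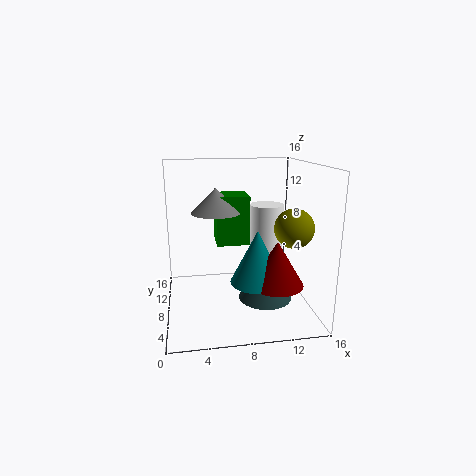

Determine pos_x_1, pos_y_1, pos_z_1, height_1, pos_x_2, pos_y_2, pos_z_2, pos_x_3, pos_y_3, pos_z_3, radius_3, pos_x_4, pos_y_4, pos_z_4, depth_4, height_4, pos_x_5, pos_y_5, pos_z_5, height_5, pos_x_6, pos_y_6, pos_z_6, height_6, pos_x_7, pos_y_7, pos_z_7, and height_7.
pos_x_1 = 11; pos_y_1 = 7; pos_z_1 = 1; height_1 = 5; pos_x_2 = 13; pos_y_2 = 4; pos_z_2 = 10; pos_x_3 = 6; pos_y_3 = 12; pos_z_3 = 10; radius_3 = 3; pos_x_4 = 6; pos_y_4 = 11; pos_z_4 = 6; depth_4 = 4; height_4 = 6; pos_x_5 = 12; pos_y_5 = 11; pos_z_5 = 4; height_5 = 7; pos_x_6 = 10; pos_y_6 = 7; pos_z_6 = 3; height_6 = 6; pos_x_7 = 12; pos_y_7 = 6; pos_z_7 = 3; height_7 = 5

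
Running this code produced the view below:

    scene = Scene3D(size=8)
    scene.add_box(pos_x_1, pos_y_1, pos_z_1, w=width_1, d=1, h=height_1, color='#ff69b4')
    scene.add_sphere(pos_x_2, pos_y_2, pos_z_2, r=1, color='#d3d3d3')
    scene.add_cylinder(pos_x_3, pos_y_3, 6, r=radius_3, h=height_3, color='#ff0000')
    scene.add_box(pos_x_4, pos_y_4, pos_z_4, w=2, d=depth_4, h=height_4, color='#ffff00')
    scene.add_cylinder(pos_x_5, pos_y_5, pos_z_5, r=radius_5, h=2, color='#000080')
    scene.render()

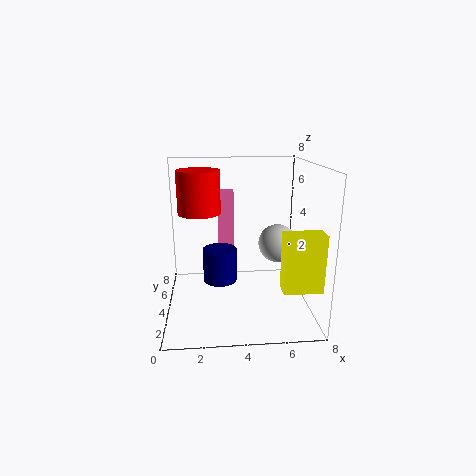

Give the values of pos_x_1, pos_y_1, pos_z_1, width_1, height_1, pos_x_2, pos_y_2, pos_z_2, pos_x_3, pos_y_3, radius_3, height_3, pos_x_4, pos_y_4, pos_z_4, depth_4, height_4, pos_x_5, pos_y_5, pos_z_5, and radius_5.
pos_x_1 = 3; pos_y_1 = 7; pos_z_1 = 2; width_1 = 1; height_1 = 4; pos_x_2 = 6; pos_y_2 = 3; pos_z_2 = 4; pos_x_3 = 2; pos_y_3 = 2; radius_3 = 1; height_3 = 2; pos_x_4 = 6; pos_y_4 = 1; pos_z_4 = 2; depth_4 = 1; height_4 = 3; pos_x_5 = 3; pos_y_5 = 5; pos_z_5 = 1; radius_5 = 1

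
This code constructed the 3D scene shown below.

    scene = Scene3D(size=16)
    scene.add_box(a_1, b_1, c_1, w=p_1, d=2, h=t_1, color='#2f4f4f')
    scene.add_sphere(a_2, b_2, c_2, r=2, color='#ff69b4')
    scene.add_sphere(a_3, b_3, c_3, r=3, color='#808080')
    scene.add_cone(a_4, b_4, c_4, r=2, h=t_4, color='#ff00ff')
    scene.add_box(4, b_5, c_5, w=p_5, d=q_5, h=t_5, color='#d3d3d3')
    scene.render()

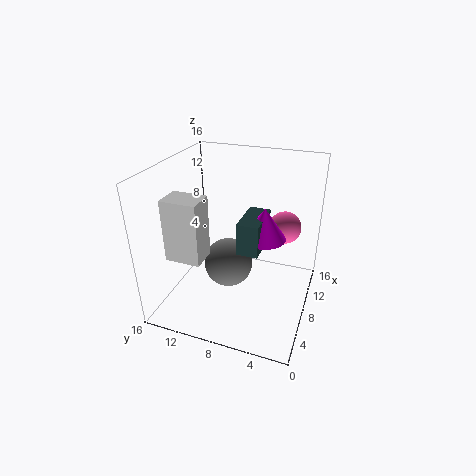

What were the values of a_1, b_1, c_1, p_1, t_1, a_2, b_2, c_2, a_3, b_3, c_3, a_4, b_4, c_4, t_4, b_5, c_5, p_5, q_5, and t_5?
a_1 = 2; b_1 = 4; c_1 = 10; p_1 = 4; t_1 = 3; a_2 = 14; b_2 = 4; c_2 = 7; a_3 = 10; b_3 = 10; c_3 = 3; a_4 = 4; b_4 = 4; c_4 = 11; t_4 = 3; b_5 = 11; c_5 = 6; p_5 = 3; q_5 = 4; t_5 = 7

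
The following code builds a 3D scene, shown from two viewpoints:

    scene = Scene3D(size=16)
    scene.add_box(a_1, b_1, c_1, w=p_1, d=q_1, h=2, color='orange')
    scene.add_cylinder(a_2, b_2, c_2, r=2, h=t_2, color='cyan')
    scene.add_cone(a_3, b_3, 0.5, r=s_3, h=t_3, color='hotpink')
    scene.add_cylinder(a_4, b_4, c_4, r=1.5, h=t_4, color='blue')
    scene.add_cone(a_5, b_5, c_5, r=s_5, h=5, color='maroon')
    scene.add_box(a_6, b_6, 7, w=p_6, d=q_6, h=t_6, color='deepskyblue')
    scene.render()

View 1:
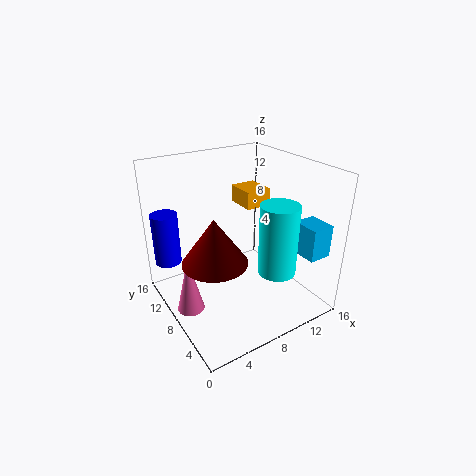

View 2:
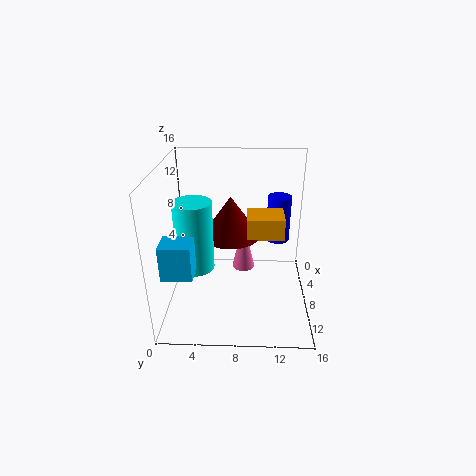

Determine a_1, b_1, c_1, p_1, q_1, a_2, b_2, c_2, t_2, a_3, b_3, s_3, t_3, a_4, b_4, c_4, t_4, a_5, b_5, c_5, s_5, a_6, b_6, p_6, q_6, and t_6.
a_1 = 10, b_1 = 9, c_1 = 10.5, p_1 = 3, q_1 = 3.5, a_2 = 10, b_2 = 3.5, c_2 = 5.5, t_2 = 7.5, a_3 = 2, b_3 = 8.5, s_3 = 1.5, t_3 = 6.5, a_4 = 1.5, b_4 = 13, c_4 = 4.5, t_4 = 6, a_5 = 4.5, b_5 = 7, c_5 = 6.5, s_5 = 3.5, a_6 = 12.5, b_6 = 1, p_6 = 2.5, q_6 = 3, t_6 = 3.5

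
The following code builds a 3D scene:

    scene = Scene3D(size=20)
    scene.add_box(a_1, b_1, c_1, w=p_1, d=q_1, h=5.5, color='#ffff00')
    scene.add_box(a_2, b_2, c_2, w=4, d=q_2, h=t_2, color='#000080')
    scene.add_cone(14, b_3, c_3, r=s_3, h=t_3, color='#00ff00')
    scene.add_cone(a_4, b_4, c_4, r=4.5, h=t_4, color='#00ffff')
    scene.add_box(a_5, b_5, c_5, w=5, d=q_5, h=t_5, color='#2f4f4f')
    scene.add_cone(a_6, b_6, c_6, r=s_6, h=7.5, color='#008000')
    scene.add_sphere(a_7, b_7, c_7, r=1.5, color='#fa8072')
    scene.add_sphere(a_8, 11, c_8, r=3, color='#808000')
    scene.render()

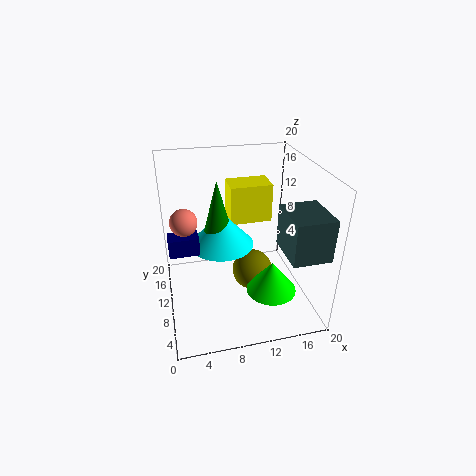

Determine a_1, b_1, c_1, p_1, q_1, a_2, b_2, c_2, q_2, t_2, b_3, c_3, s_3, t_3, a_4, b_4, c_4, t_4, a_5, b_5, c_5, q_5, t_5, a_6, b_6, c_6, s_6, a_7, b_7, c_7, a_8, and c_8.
a_1 = 9.5, b_1 = 12, c_1 = 11, p_1 = 6, q_1 = 4, a_2 = 0.5, b_2 = 8.5, c_2 = 9, q_2 = 2.5, t_2 = 2.5, b_3 = 6.5, c_3 = 3, s_3 = 3.5, t_3 = 4.5, a_4 = 8, b_4 = 11.5, c_4 = 8.5, t_4 = 5, a_5 = 14.5, b_5 = 1, c_5 = 10.5, q_5 = 6, t_5 = 5.5, a_6 = 7.5, b_6 = 11.5, c_6 = 10.5, s_6 = 2, a_7 = 2.5, b_7 = 4, c_7 = 16.5, a_8 = 12.5, c_8 = 3.5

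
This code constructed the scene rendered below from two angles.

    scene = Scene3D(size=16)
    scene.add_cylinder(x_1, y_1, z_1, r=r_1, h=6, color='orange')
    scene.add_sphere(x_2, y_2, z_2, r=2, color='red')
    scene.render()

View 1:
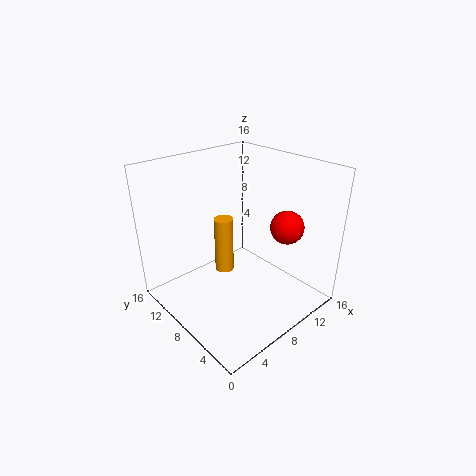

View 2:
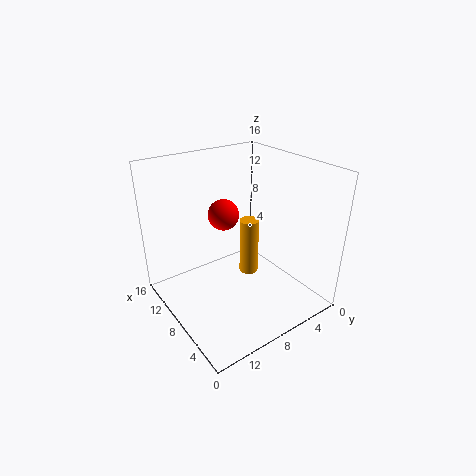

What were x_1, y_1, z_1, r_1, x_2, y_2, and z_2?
x_1 = 6; y_1 = 8; z_1 = 5; r_1 = 1; x_2 = 14; y_2 = 6; z_2 = 8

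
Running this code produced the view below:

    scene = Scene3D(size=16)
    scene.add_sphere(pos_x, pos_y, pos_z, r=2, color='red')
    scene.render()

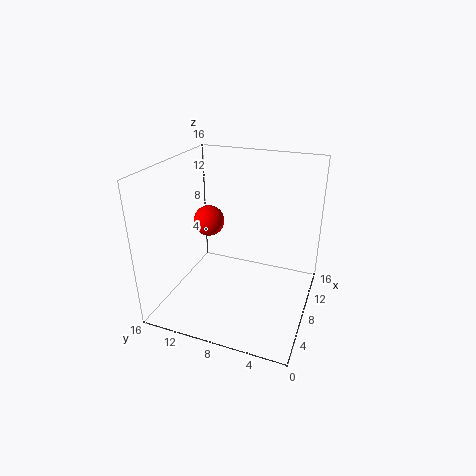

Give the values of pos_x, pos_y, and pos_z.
pos_x = 13
pos_y = 14
pos_z = 7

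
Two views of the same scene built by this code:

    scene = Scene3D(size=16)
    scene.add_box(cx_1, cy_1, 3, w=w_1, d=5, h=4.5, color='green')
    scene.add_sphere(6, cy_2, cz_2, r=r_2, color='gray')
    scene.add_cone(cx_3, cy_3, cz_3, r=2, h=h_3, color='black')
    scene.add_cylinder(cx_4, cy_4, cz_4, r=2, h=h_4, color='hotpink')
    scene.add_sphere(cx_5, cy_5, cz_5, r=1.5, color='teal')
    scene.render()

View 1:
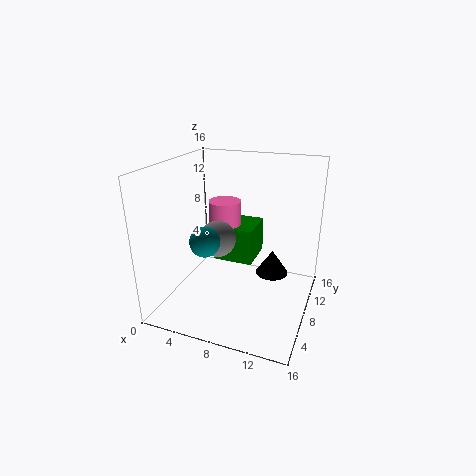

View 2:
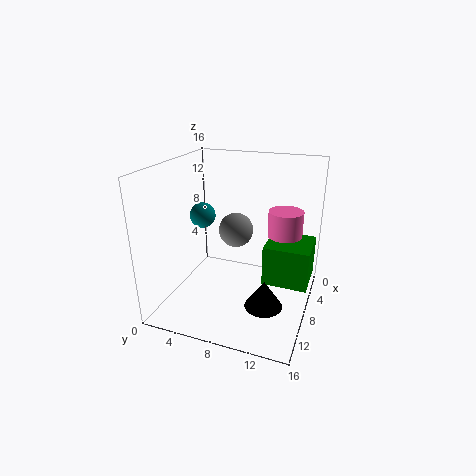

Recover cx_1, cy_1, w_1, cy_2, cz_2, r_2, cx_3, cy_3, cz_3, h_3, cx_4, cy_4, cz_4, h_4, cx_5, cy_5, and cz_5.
cx_1 = 3.5; cy_1 = 11; w_1 = 5; cy_2 = 7; cz_2 = 8; r_2 = 2; cx_3 = 11; cy_3 = 12; cz_3 = 2; h_3 = 3; cx_4 = 4.5; cy_4 = 12.5; cz_4 = 7.5; h_4 = 3; cx_5 = 6.5; cy_5 = 3; cz_5 = 9.5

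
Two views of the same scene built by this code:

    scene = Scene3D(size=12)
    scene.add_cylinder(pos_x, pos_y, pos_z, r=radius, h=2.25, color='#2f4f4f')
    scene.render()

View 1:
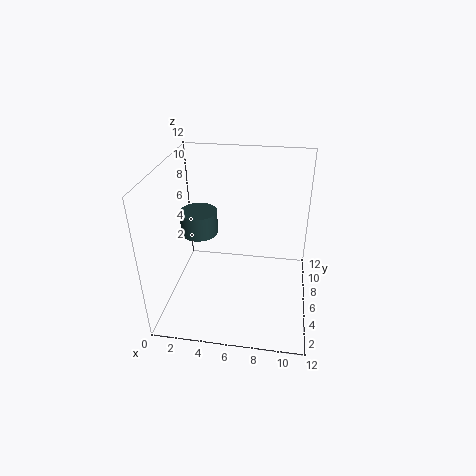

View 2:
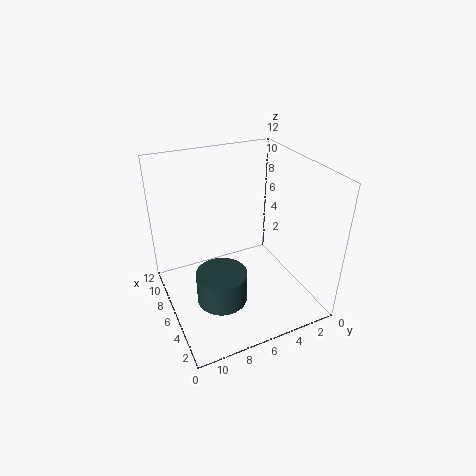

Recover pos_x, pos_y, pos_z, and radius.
pos_x = 1.75, pos_y = 9.25, pos_z = 4.25, radius = 1.75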